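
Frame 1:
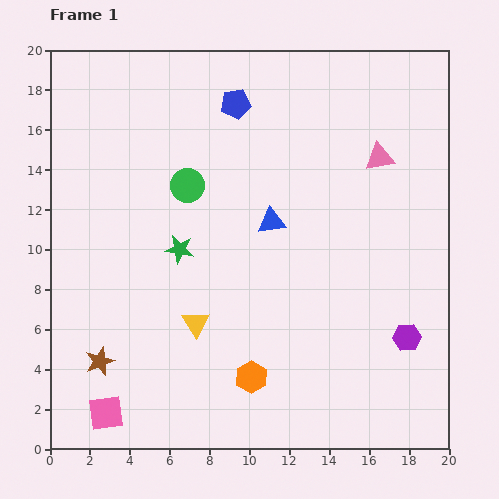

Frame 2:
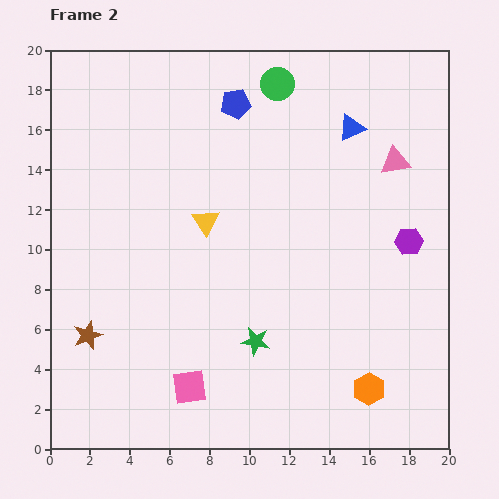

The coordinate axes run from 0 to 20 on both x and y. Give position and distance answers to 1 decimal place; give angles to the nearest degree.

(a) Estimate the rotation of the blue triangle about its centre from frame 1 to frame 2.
18° counter-clockwise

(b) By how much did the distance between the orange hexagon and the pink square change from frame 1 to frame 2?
+1.5

Distance in frame 1: 7.5. Distance in frame 2: 9.0.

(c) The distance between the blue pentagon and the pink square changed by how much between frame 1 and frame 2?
-2.4

Distance in frame 1: 16.8. Distance in frame 2: 14.4.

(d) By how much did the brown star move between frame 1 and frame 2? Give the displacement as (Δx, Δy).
(-0.6, 1.3)

The brown star was at (2.5, 4.4) in frame 1 and (1.9, 5.7) in frame 2.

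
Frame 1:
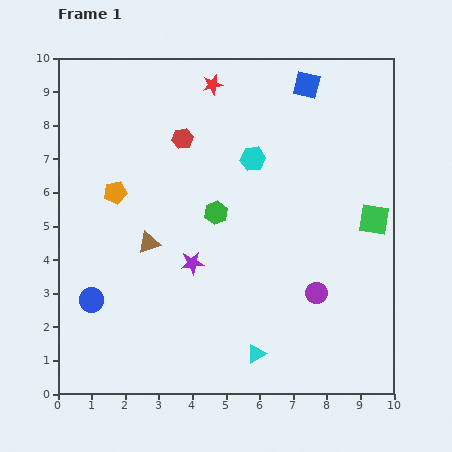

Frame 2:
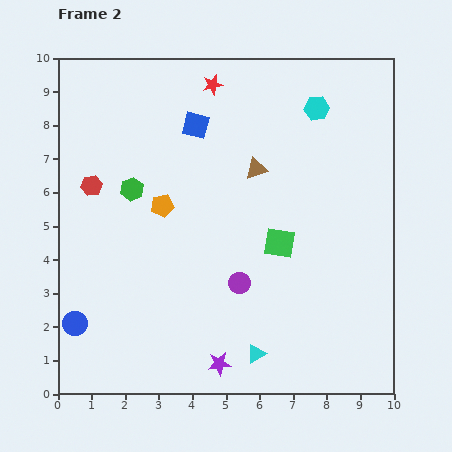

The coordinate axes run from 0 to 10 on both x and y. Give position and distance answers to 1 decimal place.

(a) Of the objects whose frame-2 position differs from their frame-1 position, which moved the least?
the blue circle

(moved 0.9)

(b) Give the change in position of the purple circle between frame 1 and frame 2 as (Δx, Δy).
(-2.3, 0.3)

The purple circle was at (7.7, 3.0) in frame 1 and (5.4, 3.3) in frame 2.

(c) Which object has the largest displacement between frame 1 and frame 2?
the brown triangle

(moved 3.9; next 3.5)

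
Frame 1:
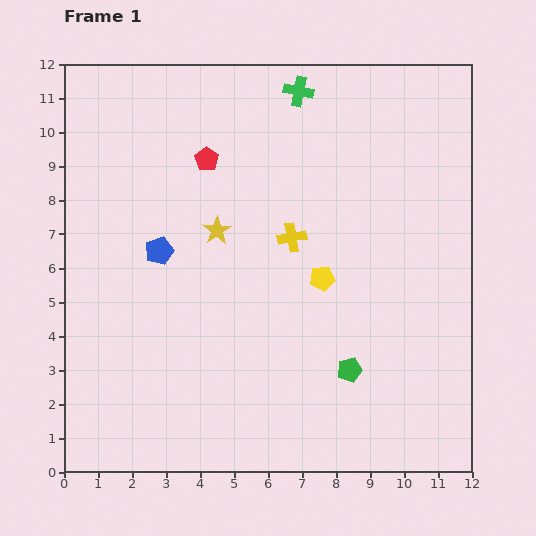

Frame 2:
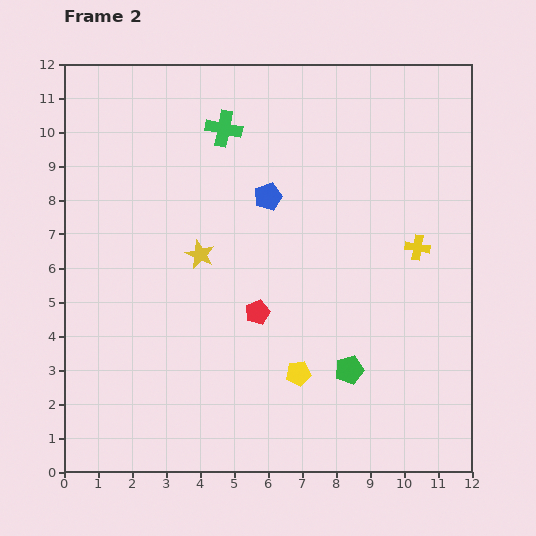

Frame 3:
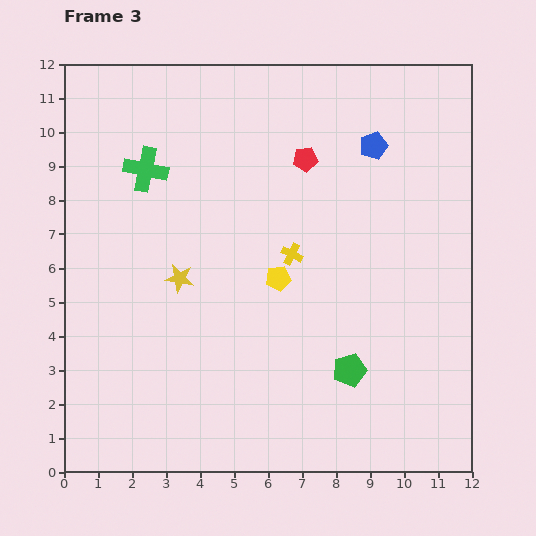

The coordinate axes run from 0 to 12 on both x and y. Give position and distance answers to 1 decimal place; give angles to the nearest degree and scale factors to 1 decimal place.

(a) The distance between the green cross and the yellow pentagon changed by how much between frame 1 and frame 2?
+2.0

Distance in frame 1: 5.5. Distance in frame 2: 7.5.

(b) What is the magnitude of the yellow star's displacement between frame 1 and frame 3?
1.8

The yellow star moved from (4.5, 7.1) to (3.4, 5.7), a distance of √(1.1² + 1.4²) ≈ 1.8.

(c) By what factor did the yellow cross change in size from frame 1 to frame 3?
0.8×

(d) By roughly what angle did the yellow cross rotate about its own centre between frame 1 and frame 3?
38° clockwise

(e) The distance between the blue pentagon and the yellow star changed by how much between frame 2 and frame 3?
+4.3

Distance in frame 2: 2.6. Distance in frame 3: 6.9.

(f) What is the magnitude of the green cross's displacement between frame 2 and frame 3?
2.6

The green cross moved from (4.7, 10.1) to (2.4, 8.9), a distance of √(2.3² + 1.2²) ≈ 2.6.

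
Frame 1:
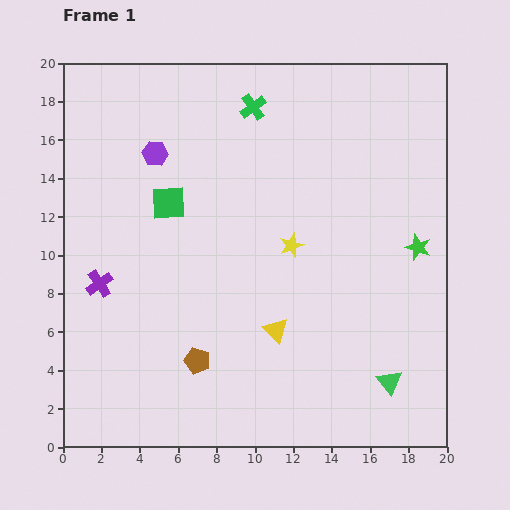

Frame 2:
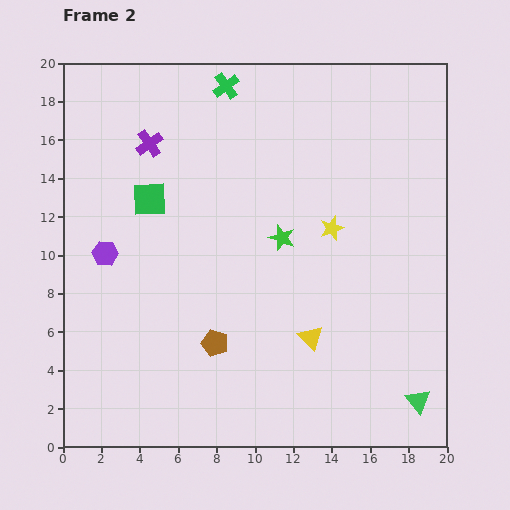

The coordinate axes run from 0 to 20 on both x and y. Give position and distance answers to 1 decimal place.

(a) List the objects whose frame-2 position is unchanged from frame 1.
none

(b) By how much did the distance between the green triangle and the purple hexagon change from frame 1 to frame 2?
+1.0

Distance in frame 1: 17.0. Distance in frame 2: 18.0.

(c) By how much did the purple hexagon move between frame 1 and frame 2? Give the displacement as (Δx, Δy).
(-2.6, -5.2)

The purple hexagon was at (4.8, 15.3) in frame 1 and (2.2, 10.1) in frame 2.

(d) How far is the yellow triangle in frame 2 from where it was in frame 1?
1.8

The yellow triangle moved from (11.1, 6.1) to (12.9, 5.7), a distance of √(1.8² + 0.4²) ≈ 1.8.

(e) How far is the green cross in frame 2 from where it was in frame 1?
1.8

The green cross moved from (9.9, 17.7) to (8.5, 18.8), a distance of √(1.4² + 1.1²) ≈ 1.8.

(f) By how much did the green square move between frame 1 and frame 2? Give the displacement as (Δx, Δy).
(-1.0, 0.2)

The green square was at (5.5, 12.7) in frame 1 and (4.5, 12.9) in frame 2.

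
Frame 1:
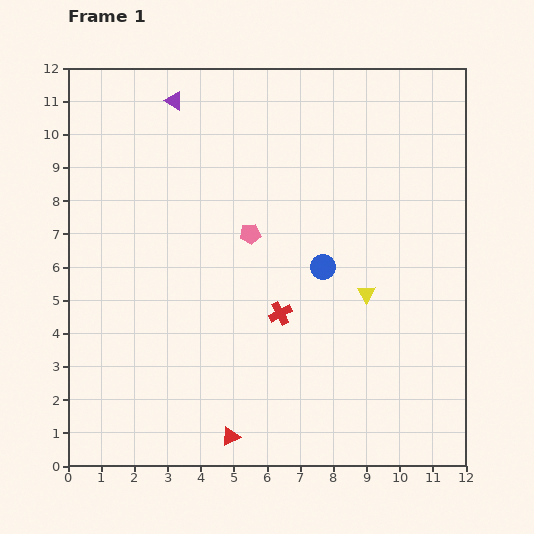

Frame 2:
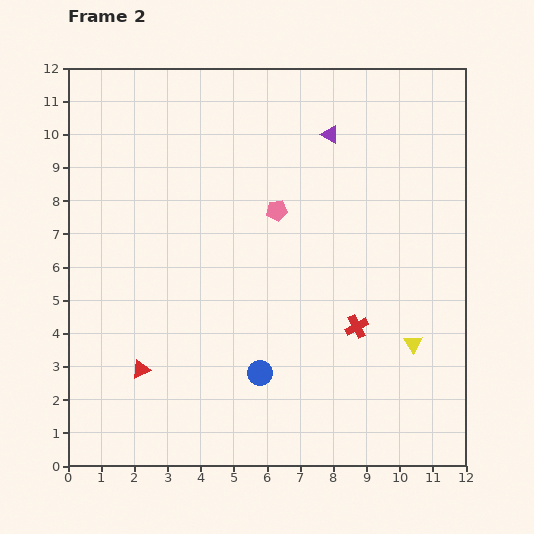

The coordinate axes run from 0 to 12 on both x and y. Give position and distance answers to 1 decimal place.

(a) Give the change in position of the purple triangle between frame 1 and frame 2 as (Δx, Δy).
(4.7, -1.0)

The purple triangle was at (3.2, 11.0) in frame 1 and (7.9, 10.0) in frame 2.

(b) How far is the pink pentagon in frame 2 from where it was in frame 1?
1.1

The pink pentagon moved from (5.5, 7.0) to (6.3, 7.7), a distance of √(0.8² + 0.7²) ≈ 1.1.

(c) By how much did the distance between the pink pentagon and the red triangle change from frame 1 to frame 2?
+0.2

Distance in frame 1: 6.1. Distance in frame 2: 6.3.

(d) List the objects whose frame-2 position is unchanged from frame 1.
none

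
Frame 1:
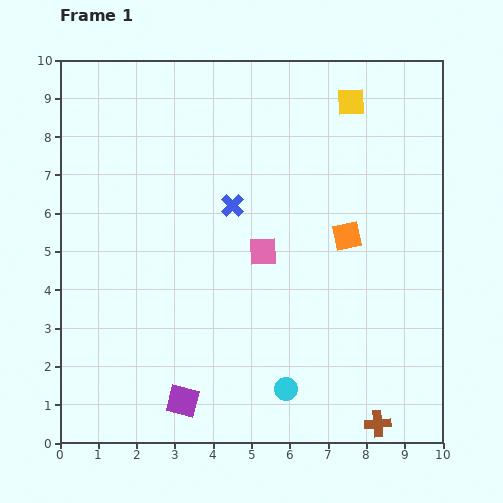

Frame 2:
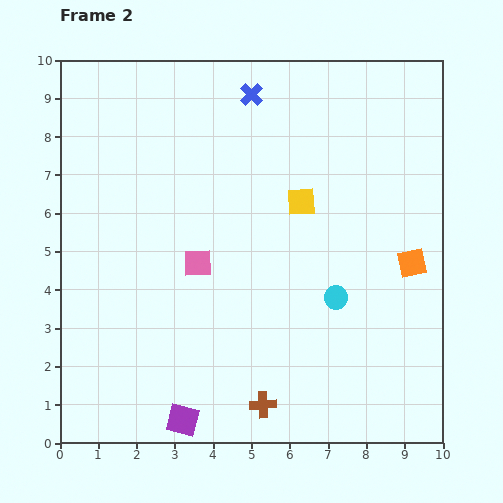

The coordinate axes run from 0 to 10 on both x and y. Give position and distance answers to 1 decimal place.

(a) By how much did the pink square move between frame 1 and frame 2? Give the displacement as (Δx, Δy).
(-1.7, -0.3)

The pink square was at (5.3, 5.0) in frame 1 and (3.6, 4.7) in frame 2.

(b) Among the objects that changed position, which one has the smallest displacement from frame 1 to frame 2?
the purple square

(moved 0.5)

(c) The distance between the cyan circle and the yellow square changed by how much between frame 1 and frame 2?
-5.0

Distance in frame 1: 7.7. Distance in frame 2: 2.7.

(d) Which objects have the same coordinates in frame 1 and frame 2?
none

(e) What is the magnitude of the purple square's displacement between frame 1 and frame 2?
0.5

The purple square moved from (3.2, 1.1) to (3.2, 0.6), a distance of √(0.0² + 0.5²) ≈ 0.5.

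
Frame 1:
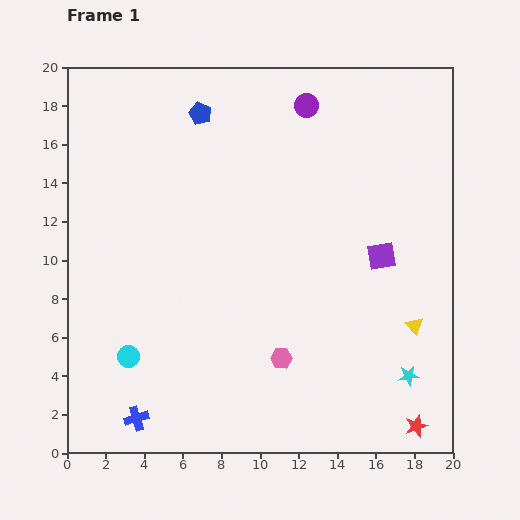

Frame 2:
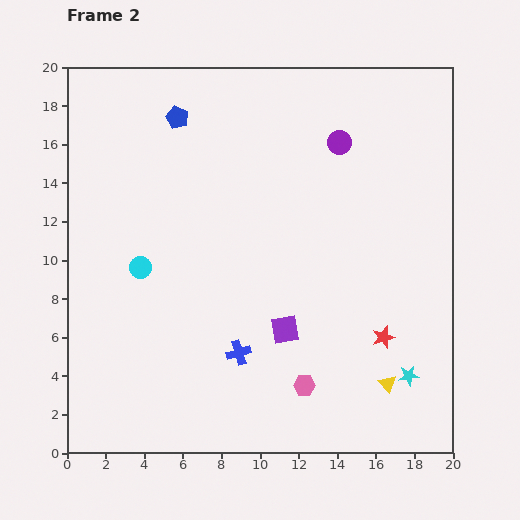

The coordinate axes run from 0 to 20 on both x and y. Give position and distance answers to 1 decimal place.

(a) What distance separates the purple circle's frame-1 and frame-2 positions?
2.5

The purple circle moved from (12.4, 18.0) to (14.1, 16.1), a distance of √(1.7² + 1.9²) ≈ 2.5.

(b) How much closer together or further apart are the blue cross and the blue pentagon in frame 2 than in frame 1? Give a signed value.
-3.5

Distance in frame 1: 16.1. Distance in frame 2: 12.6.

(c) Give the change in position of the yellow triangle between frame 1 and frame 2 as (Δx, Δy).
(-1.4, -3.0)

The yellow triangle was at (18.0, 6.6) in frame 1 and (16.6, 3.6) in frame 2.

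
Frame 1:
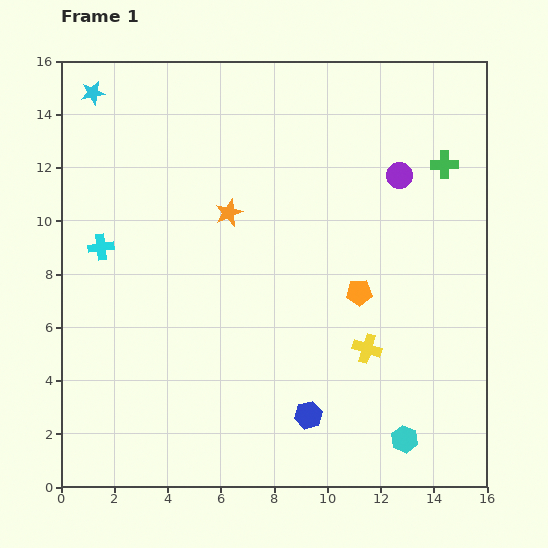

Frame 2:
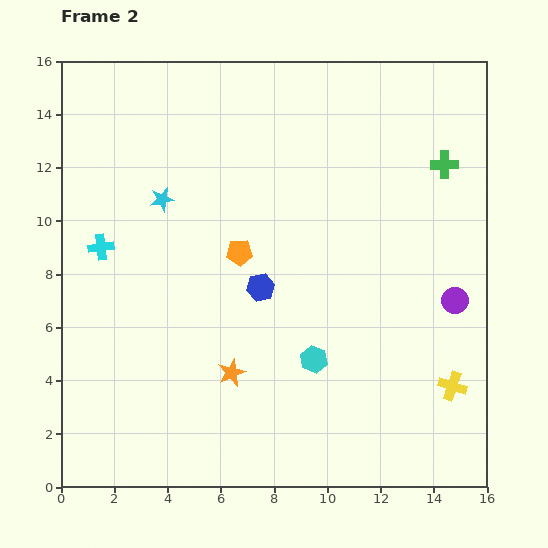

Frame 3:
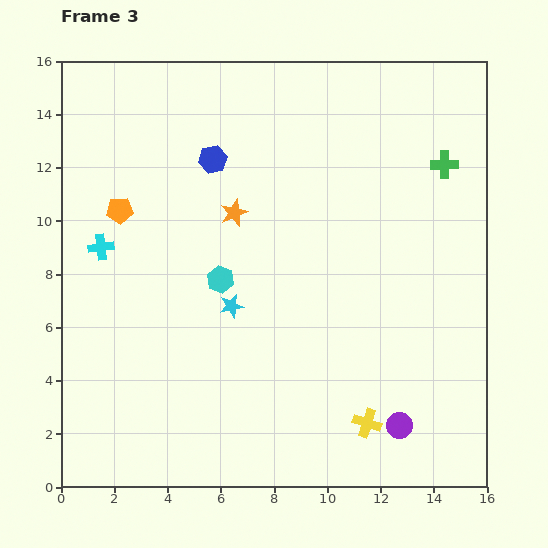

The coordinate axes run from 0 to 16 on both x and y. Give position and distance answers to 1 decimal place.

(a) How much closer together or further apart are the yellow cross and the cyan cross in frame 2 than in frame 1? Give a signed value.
+3.5

Distance in frame 1: 10.7. Distance in frame 2: 14.2.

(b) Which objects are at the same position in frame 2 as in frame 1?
the green cross, the cyan cross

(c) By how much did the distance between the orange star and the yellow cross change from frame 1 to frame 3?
+2.0

Distance in frame 1: 7.3. Distance in frame 3: 9.3.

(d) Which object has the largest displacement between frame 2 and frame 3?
the orange star

(moved 6.0; next 5.1)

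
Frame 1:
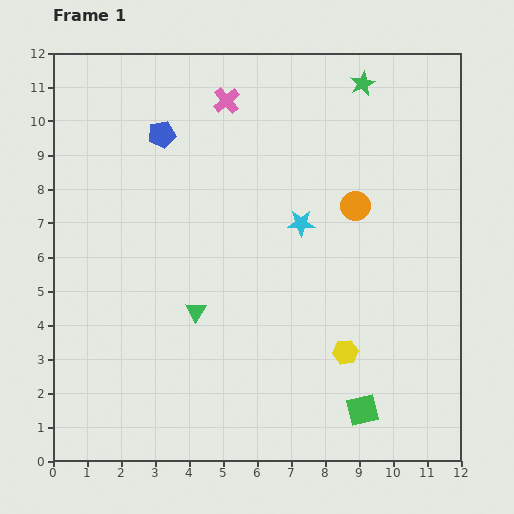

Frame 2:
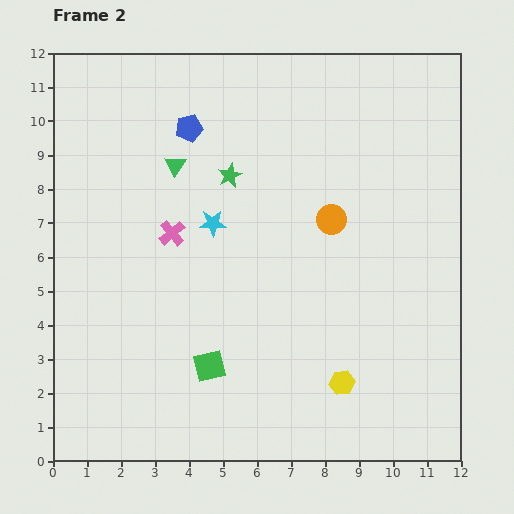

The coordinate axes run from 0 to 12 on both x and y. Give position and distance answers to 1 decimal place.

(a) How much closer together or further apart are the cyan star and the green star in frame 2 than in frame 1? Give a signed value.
-3.0

Distance in frame 1: 4.5. Distance in frame 2: 1.5.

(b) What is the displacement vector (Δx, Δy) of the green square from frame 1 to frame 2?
(-4.5, 1.3)

The green square was at (9.1, 1.5) in frame 1 and (4.6, 2.8) in frame 2.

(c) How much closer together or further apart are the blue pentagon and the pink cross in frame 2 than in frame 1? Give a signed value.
+1.0

Distance in frame 1: 2.1. Distance in frame 2: 3.1.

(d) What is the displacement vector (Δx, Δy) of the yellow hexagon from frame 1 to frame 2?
(-0.1, -0.9)

The yellow hexagon was at (8.6, 3.2) in frame 1 and (8.5, 2.3) in frame 2.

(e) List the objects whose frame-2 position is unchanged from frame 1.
none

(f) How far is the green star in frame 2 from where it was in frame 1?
4.7

The green star moved from (9.1, 11.1) to (5.2, 8.4), a distance of √(3.9² + 2.7²) ≈ 4.7.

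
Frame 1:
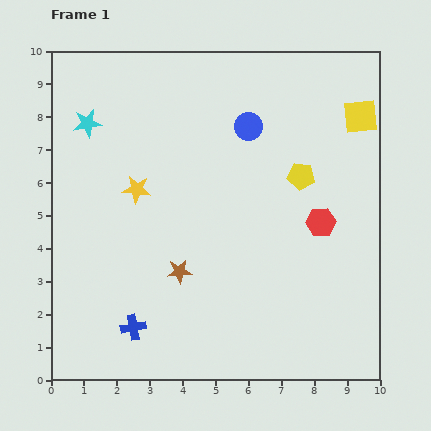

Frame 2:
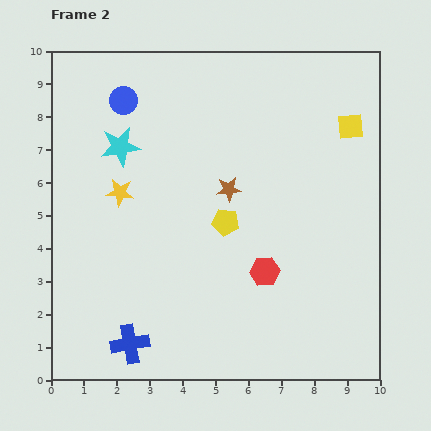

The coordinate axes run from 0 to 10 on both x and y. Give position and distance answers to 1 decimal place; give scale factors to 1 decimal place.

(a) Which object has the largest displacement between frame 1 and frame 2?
the blue circle

(moved 3.9; next 2.9)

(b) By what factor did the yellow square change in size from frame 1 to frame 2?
0.8×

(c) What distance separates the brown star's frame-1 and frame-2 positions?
2.9

The brown star moved from (3.9, 3.3) to (5.4, 5.8), a distance of √(1.5² + 2.5²) ≈ 2.9.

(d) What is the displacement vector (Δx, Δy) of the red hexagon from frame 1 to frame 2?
(-1.7, -1.5)

The red hexagon was at (8.2, 4.8) in frame 1 and (6.5, 3.3) in frame 2.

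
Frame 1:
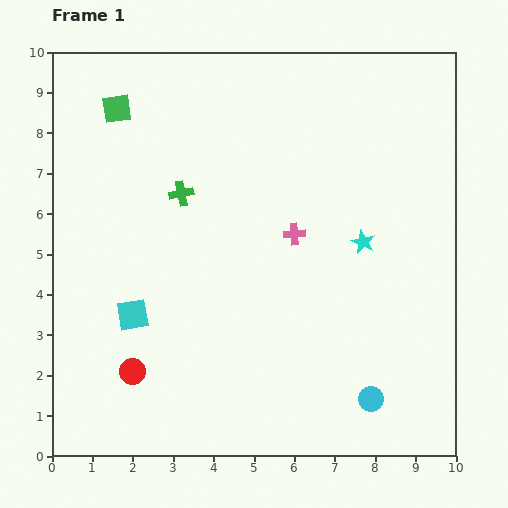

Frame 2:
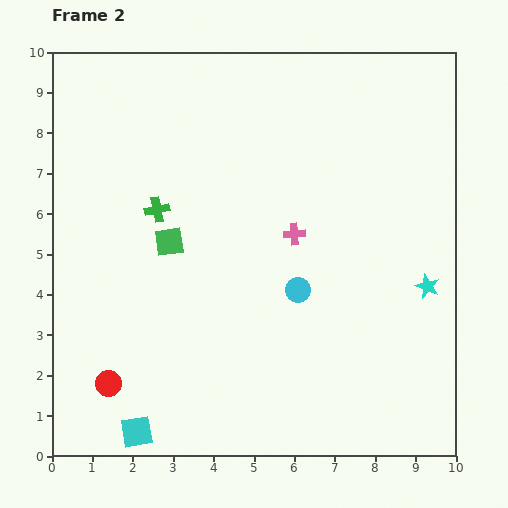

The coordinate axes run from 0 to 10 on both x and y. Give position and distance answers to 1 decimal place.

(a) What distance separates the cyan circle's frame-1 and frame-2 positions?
3.2

The cyan circle moved from (7.9, 1.4) to (6.1, 4.1), a distance of √(1.8² + 2.7²) ≈ 3.2.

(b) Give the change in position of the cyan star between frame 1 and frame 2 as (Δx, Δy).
(1.6, -1.1)

The cyan star was at (7.7, 5.3) in frame 1 and (9.3, 4.2) in frame 2.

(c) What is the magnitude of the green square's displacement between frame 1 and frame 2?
3.5

The green square moved from (1.6, 8.6) to (2.9, 5.3), a distance of √(1.3² + 3.3²) ≈ 3.5.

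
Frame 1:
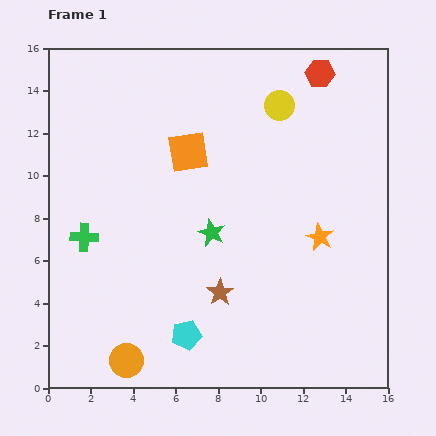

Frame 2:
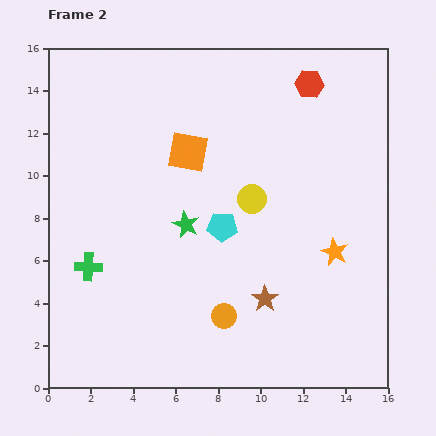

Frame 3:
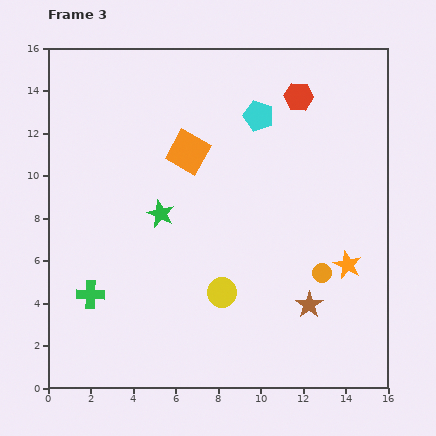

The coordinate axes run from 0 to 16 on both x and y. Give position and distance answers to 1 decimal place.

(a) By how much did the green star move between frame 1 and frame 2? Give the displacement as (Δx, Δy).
(-1.2, 0.4)

The green star was at (7.7, 7.3) in frame 1 and (6.5, 7.7) in frame 2.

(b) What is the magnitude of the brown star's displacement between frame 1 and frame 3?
4.2

The brown star moved from (8.1, 4.5) to (12.3, 3.9), a distance of √(4.2² + 0.6²) ≈ 4.2.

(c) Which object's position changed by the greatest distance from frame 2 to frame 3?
the cyan pentagon

(moved 5.5; next 5.0)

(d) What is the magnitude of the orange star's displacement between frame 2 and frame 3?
0.8

The orange star moved from (13.5, 6.4) to (14.1, 5.8), a distance of √(0.6² + 0.6²) ≈ 0.8.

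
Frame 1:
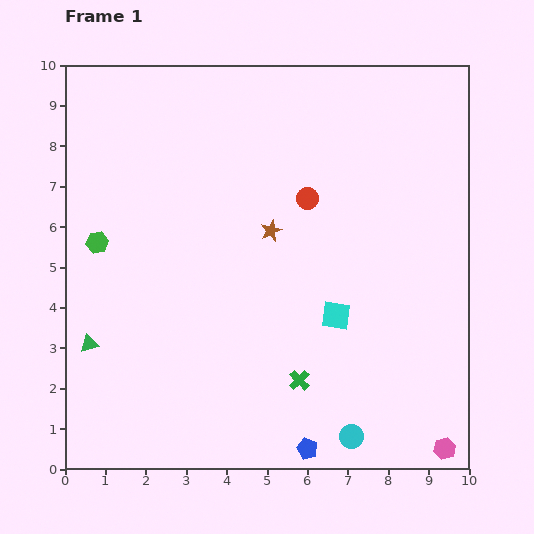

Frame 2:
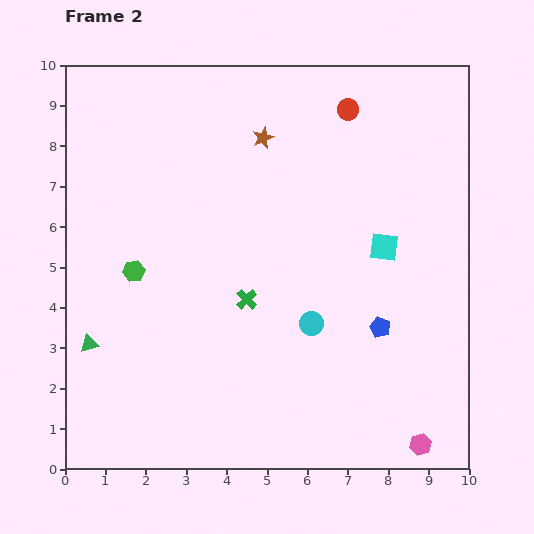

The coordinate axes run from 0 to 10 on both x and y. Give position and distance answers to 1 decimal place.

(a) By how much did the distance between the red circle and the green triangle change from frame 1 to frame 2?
+2.1

Distance in frame 1: 6.5. Distance in frame 2: 8.6.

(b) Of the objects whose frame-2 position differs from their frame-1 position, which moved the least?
the pink hexagon

(moved 0.6)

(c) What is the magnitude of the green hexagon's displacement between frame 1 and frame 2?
1.1

The green hexagon moved from (0.8, 5.6) to (1.7, 4.9), a distance of √(0.9² + 0.7²) ≈ 1.1.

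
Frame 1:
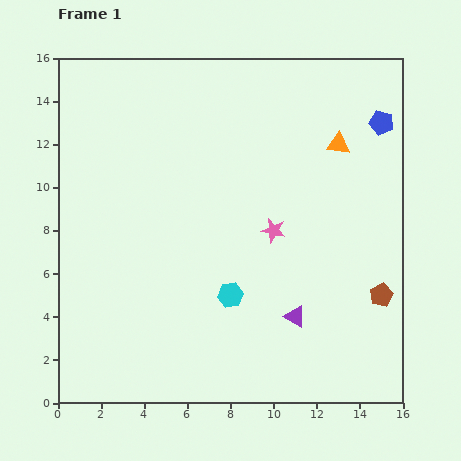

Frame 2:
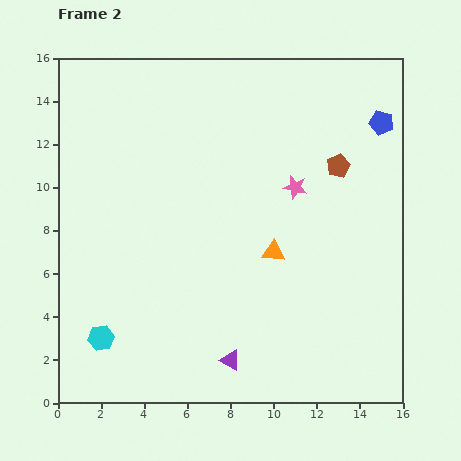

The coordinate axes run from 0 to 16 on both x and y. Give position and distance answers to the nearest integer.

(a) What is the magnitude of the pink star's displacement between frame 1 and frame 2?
2

The pink star moved from (10, 8) to (11, 10), a distance of √(1² + 2²) ≈ 2.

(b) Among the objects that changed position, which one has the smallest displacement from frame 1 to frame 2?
the pink star

(moved 2)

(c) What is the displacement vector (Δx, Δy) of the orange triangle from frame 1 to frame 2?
(-3, -5)

The orange triangle was at (13, 12) in frame 1 and (10, 7) in frame 2.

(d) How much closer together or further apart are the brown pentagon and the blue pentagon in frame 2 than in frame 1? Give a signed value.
-5

Distance in frame 1: 8. Distance in frame 2: 3.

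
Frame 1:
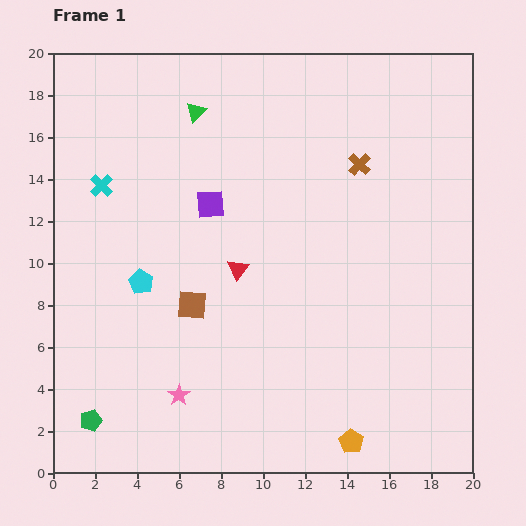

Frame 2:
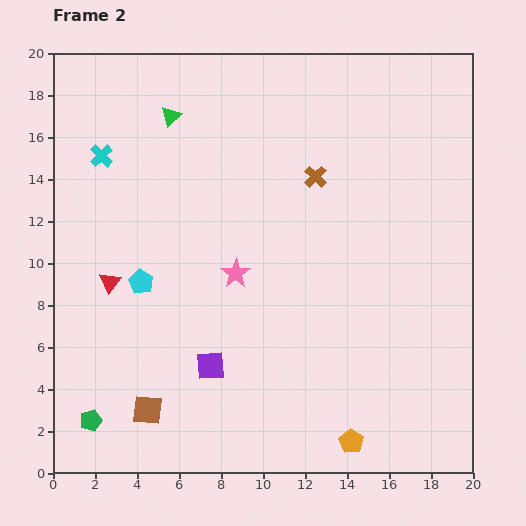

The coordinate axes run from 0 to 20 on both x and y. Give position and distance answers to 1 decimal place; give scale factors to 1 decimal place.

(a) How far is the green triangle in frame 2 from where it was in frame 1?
1.2

The green triangle moved from (6.8, 17.2) to (5.6, 17.0), a distance of √(1.2² + 0.2²) ≈ 1.2.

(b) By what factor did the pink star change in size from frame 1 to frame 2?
1.4×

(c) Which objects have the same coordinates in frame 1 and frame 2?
the cyan pentagon, the orange pentagon, the green pentagon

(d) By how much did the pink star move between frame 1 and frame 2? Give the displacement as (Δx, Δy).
(2.7, 5.8)

The pink star was at (6.0, 3.7) in frame 1 and (8.7, 9.5) in frame 2.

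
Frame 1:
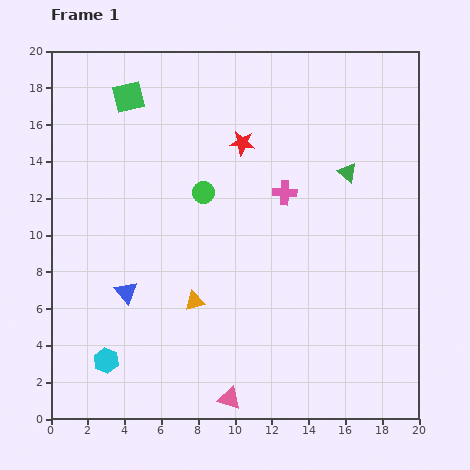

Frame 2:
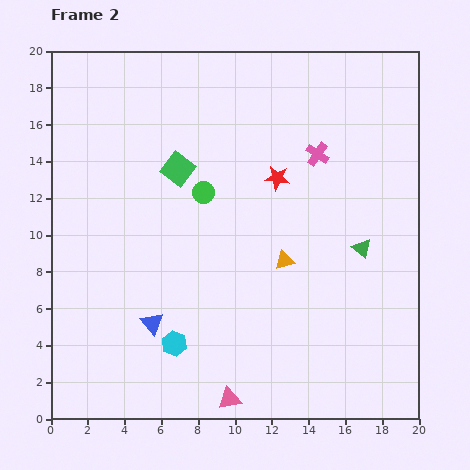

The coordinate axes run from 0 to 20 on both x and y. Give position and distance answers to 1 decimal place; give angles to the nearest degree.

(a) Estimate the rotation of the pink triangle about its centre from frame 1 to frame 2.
29° counter-clockwise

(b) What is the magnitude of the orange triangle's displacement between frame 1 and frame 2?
5.4

The orange triangle moved from (7.8, 6.4) to (12.7, 8.6), a distance of √(4.9² + 2.2²) ≈ 5.4.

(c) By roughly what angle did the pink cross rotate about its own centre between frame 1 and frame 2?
32° clockwise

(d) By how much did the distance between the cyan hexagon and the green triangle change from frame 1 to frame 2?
-5.2

Distance in frame 1: 16.6. Distance in frame 2: 11.4.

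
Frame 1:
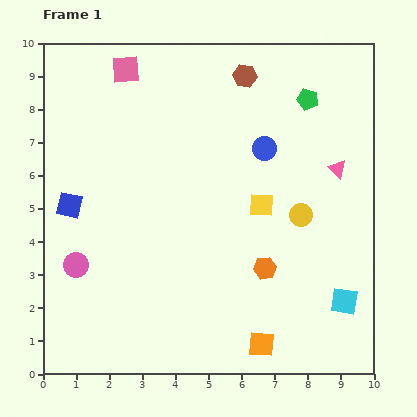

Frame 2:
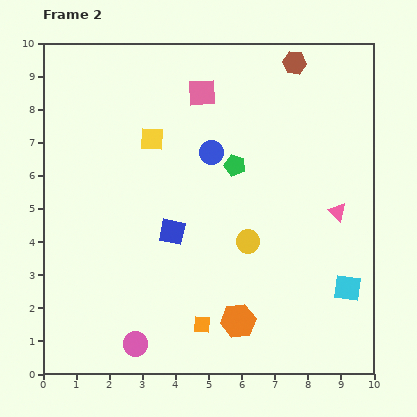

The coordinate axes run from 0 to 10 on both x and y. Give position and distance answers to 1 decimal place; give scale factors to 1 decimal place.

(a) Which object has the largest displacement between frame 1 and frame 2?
the yellow square

(moved 3.9; next 3.2)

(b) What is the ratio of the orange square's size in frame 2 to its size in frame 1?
0.7×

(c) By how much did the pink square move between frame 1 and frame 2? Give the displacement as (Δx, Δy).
(2.3, -0.7)

The pink square was at (2.5, 9.2) in frame 1 and (4.8, 8.5) in frame 2.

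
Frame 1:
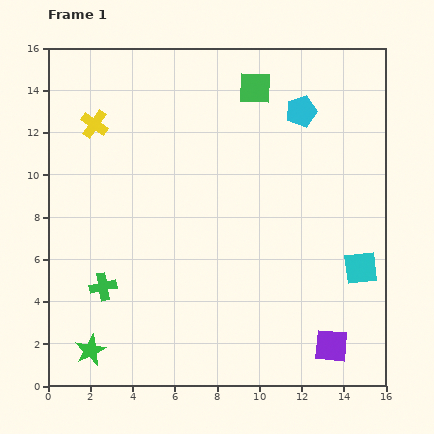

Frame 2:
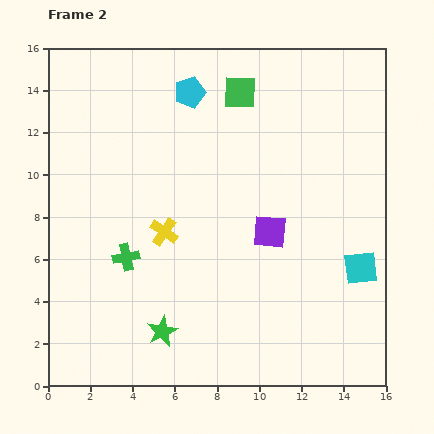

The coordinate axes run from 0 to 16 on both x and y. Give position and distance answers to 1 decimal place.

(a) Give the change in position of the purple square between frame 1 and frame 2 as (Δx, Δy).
(-2.9, 5.4)

The purple square was at (13.4, 1.9) in frame 1 and (10.5, 7.3) in frame 2.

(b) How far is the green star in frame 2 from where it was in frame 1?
3.5

The green star moved from (2.0, 1.7) to (5.4, 2.6), a distance of √(3.4² + 0.9²) ≈ 3.5.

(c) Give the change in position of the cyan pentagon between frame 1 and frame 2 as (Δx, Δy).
(-5.3, 0.9)

The cyan pentagon was at (12.0, 13.0) in frame 1 and (6.7, 13.9) in frame 2.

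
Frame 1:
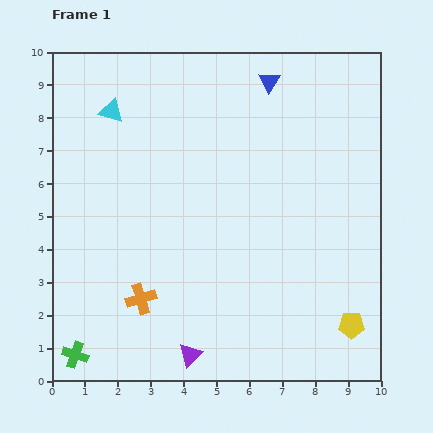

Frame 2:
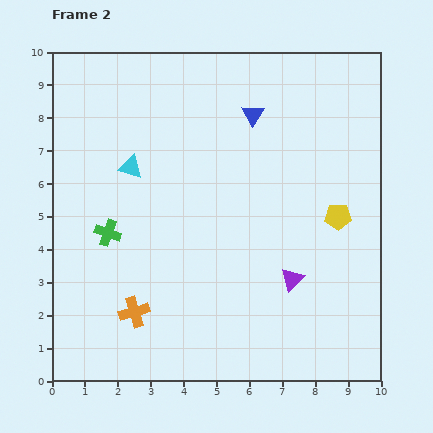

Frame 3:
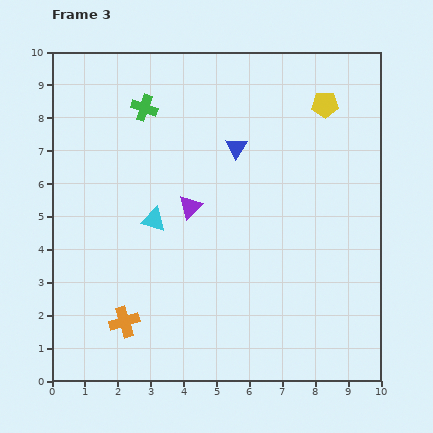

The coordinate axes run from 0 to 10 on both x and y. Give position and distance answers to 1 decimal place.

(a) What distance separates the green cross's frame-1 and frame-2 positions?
3.8

The green cross moved from (0.7, 0.8) to (1.7, 4.5), a distance of √(1.0² + 3.7²) ≈ 3.8.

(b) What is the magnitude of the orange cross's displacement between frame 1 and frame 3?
0.9

The orange cross moved from (2.7, 2.5) to (2.2, 1.8), a distance of √(0.5² + 0.7²) ≈ 0.9.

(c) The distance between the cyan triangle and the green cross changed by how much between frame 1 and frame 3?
-4.1

Distance in frame 1: 7.5. Distance in frame 3: 3.4.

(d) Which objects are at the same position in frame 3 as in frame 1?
none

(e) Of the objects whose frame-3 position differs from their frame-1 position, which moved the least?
the orange cross

(moved 0.9)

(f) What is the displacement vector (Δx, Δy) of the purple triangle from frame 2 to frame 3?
(-3.1, 2.2)

The purple triangle was at (7.3, 3.1) in frame 2 and (4.2, 5.3) in frame 3.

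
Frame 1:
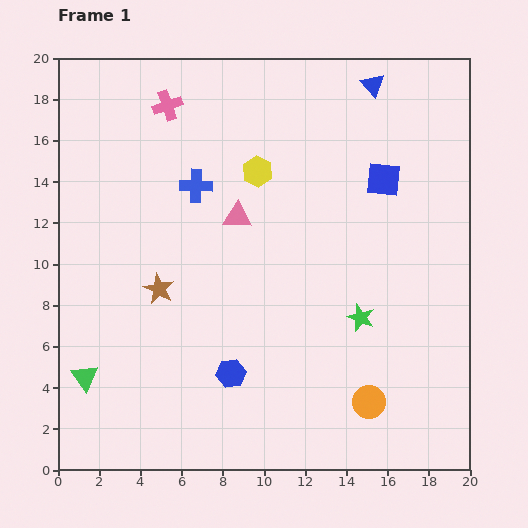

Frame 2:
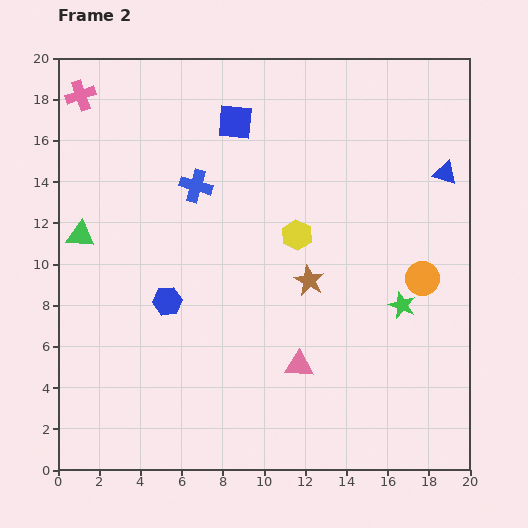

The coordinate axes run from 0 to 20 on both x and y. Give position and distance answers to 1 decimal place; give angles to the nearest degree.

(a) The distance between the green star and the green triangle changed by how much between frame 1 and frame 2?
+2.3

Distance in frame 1: 13.7. Distance in frame 2: 16.0.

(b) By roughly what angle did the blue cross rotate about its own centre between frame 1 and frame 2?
15° clockwise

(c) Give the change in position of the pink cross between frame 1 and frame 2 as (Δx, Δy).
(-4.2, 0.5)

The pink cross was at (5.3, 17.7) in frame 1 and (1.1, 18.2) in frame 2.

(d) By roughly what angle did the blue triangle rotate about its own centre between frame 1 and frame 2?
31° counter-clockwise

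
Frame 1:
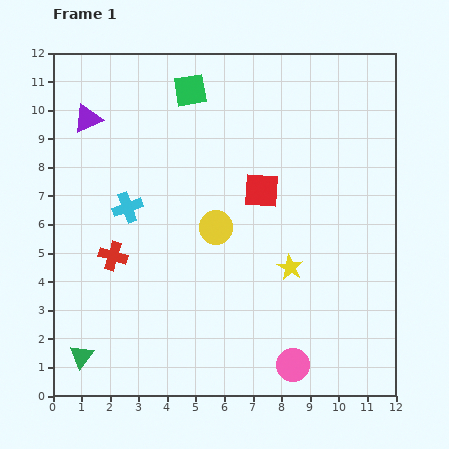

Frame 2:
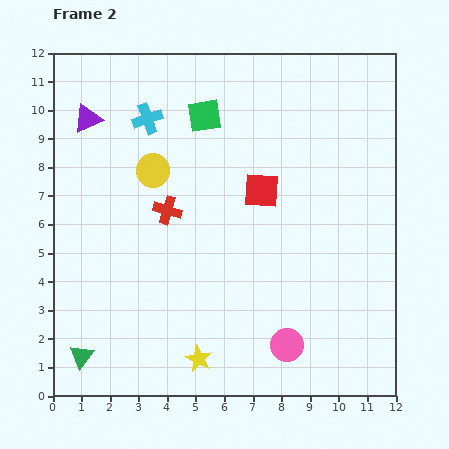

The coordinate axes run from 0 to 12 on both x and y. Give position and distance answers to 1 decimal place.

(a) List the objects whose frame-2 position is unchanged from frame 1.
the purple triangle, the red square, the green triangle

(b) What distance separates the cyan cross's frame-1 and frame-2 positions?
3.2

The cyan cross moved from (2.6, 6.6) to (3.3, 9.7), a distance of √(0.7² + 3.1²) ≈ 3.2.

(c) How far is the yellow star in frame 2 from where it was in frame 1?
4.5

The yellow star moved from (8.3, 4.5) to (5.1, 1.3), a distance of √(3.2² + 3.2²) ≈ 4.5.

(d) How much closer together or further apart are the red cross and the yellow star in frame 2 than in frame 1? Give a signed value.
-0.9

Distance in frame 1: 6.2. Distance in frame 2: 5.3.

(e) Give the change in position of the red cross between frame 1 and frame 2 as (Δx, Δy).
(1.9, 1.6)

The red cross was at (2.1, 4.9) in frame 1 and (4.0, 6.5) in frame 2.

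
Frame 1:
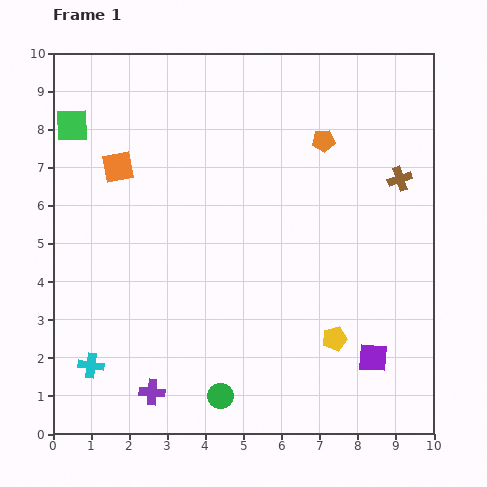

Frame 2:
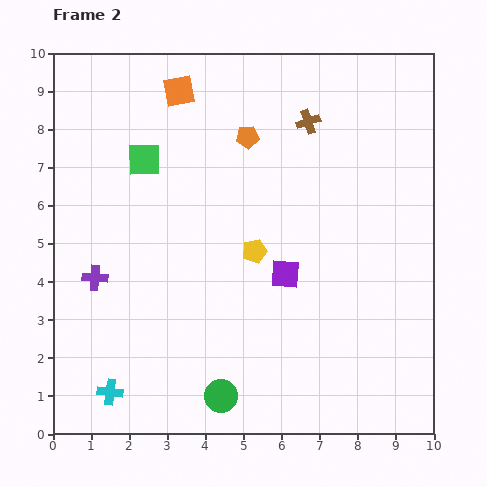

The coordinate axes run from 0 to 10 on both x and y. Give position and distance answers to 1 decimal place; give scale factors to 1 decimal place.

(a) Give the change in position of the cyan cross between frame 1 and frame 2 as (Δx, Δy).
(0.5, -0.7)

The cyan cross was at (1.0, 1.8) in frame 1 and (1.5, 1.1) in frame 2.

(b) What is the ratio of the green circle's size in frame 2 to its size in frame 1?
1.3×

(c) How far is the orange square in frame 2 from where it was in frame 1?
2.6

The orange square moved from (1.7, 7.0) to (3.3, 9.0), a distance of √(1.6² + 2.0²) ≈ 2.6.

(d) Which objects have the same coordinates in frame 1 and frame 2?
the green circle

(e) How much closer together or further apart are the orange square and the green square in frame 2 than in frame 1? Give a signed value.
+0.4

Distance in frame 1: 1.6. Distance in frame 2: 2.0.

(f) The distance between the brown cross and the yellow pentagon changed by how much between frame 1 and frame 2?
-0.8

Distance in frame 1: 4.5. Distance in frame 2: 3.7.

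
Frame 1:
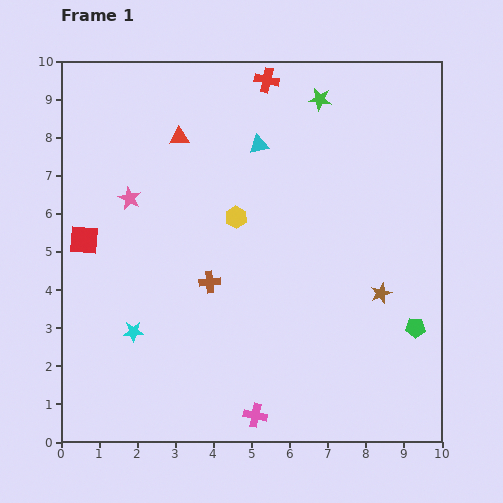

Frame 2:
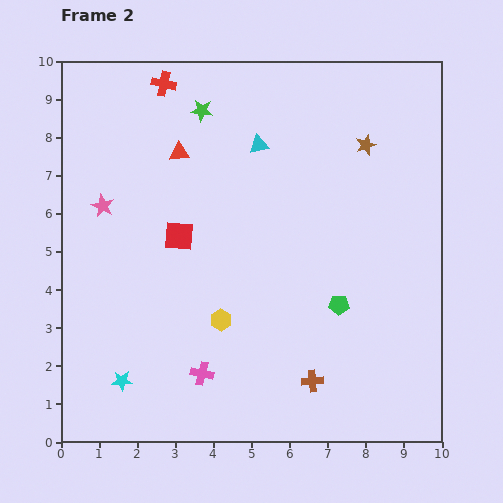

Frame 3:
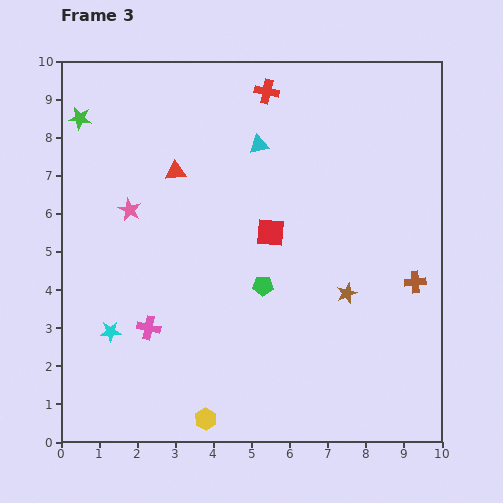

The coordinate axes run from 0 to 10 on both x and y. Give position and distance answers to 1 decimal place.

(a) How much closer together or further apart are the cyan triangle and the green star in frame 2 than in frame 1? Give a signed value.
-0.3

Distance in frame 1: 2.0. Distance in frame 2: 1.7.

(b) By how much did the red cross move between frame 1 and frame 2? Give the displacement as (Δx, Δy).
(-2.7, -0.1)

The red cross was at (5.4, 9.5) in frame 1 and (2.7, 9.4) in frame 2.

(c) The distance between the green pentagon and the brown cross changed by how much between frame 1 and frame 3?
-1.5

Distance in frame 1: 5.5. Distance in frame 3: 4.0.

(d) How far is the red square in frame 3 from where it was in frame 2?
2.4

The red square moved from (3.1, 5.4) to (5.5, 5.5), a distance of √(2.4² + 0.1²) ≈ 2.4.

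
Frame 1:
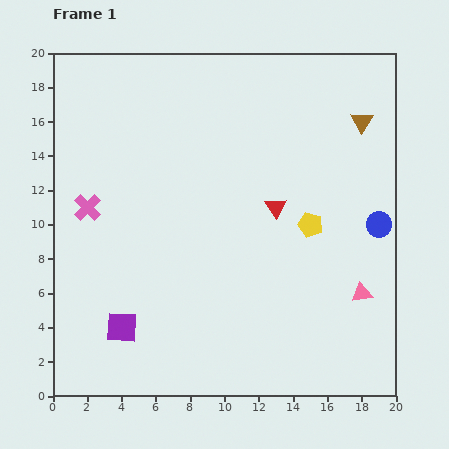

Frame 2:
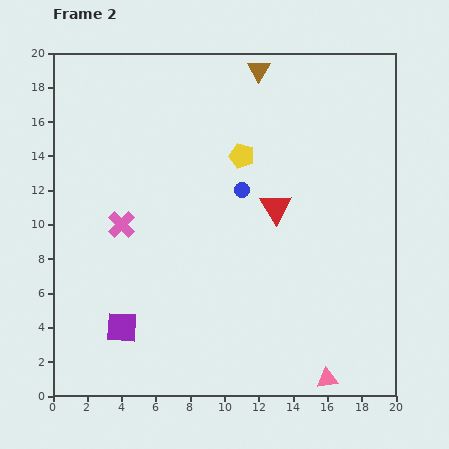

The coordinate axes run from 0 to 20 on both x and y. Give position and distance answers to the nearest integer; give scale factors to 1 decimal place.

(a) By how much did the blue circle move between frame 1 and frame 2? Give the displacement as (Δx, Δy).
(-8, 2)

The blue circle was at (19, 10) in frame 1 and (11, 12) in frame 2.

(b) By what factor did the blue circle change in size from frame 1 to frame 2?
0.6×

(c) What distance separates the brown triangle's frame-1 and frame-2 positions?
7

The brown triangle moved from (18, 16) to (12, 19), a distance of √(6² + 3²) ≈ 7.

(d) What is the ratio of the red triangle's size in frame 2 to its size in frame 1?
1.5×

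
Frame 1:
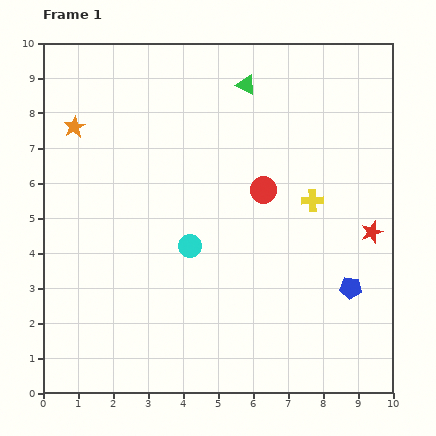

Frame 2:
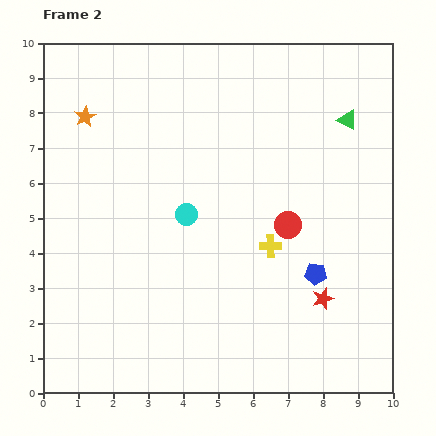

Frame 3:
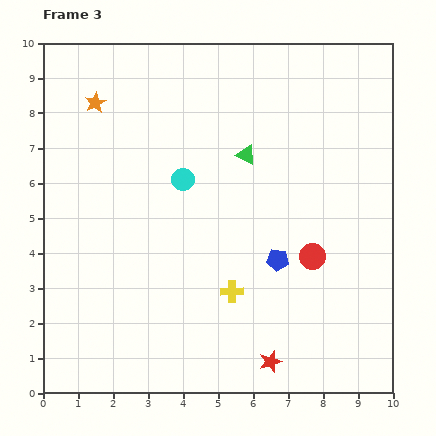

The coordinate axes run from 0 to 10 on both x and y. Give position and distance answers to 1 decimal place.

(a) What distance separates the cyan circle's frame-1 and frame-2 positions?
0.9

The cyan circle moved from (4.2, 4.2) to (4.1, 5.1), a distance of √(0.1² + 0.9²) ≈ 0.9.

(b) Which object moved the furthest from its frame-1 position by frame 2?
the green triangle

(moved 3.1; next 2.4)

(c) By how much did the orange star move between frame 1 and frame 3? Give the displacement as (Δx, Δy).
(0.6, 0.7)

The orange star was at (0.9, 7.6) in frame 1 and (1.5, 8.3) in frame 3.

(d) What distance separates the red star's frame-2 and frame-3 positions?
2.3

The red star moved from (8.0, 2.7) to (6.5, 0.9), a distance of √(1.5² + 1.8²) ≈ 2.3.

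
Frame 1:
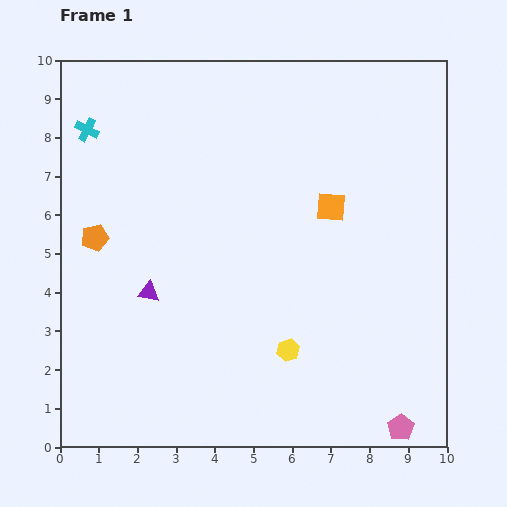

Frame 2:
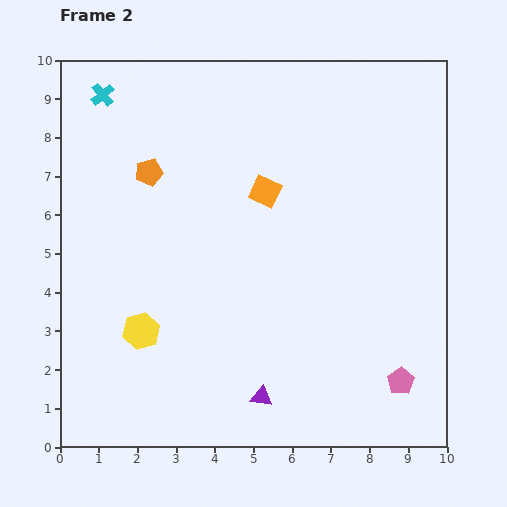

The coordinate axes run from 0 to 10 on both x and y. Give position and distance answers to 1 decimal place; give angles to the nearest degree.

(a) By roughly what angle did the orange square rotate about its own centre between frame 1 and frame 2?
20° clockwise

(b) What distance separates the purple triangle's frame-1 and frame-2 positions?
4.0

The purple triangle moved from (2.3, 4.0) to (5.2, 1.3), a distance of √(2.9² + 2.7²) ≈ 4.0.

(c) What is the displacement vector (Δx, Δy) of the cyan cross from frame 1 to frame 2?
(0.4, 0.9)

The cyan cross was at (0.7, 8.2) in frame 1 and (1.1, 9.1) in frame 2.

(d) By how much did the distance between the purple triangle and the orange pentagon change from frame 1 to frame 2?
+4.5

Distance in frame 1: 2.0. Distance in frame 2: 6.5.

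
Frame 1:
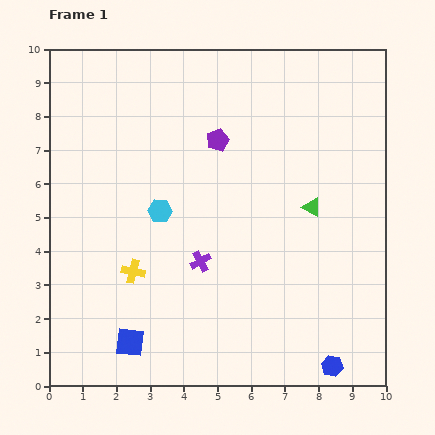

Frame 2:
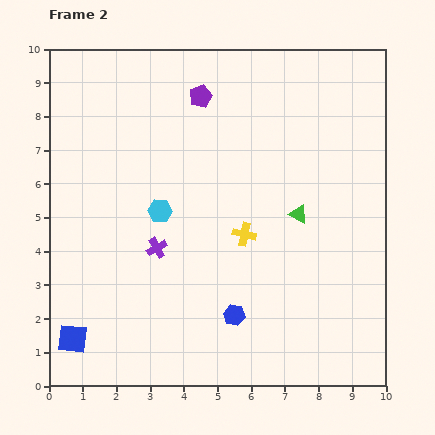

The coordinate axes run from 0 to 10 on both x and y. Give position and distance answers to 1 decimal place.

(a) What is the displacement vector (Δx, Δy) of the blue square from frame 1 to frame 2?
(-1.7, 0.1)

The blue square was at (2.4, 1.3) in frame 1 and (0.7, 1.4) in frame 2.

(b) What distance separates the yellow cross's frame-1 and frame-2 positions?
3.5

The yellow cross moved from (2.5, 3.4) to (5.8, 4.5), a distance of √(3.3² + 1.1²) ≈ 3.5.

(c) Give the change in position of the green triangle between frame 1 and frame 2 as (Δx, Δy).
(-0.4, -0.2)

The green triangle was at (7.8, 5.3) in frame 1 and (7.4, 5.1) in frame 2.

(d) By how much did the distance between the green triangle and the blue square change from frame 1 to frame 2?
+1.0

Distance in frame 1: 6.7. Distance in frame 2: 7.7.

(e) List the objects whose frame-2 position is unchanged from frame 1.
the cyan hexagon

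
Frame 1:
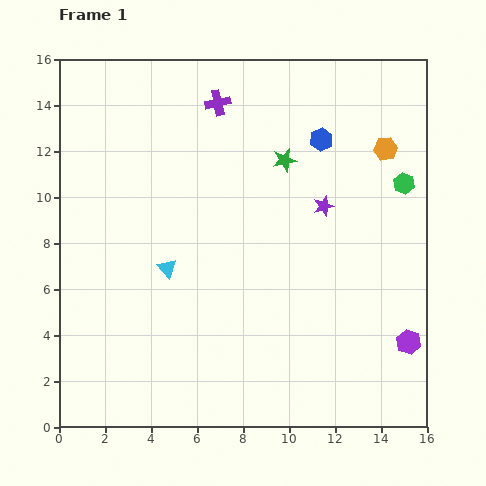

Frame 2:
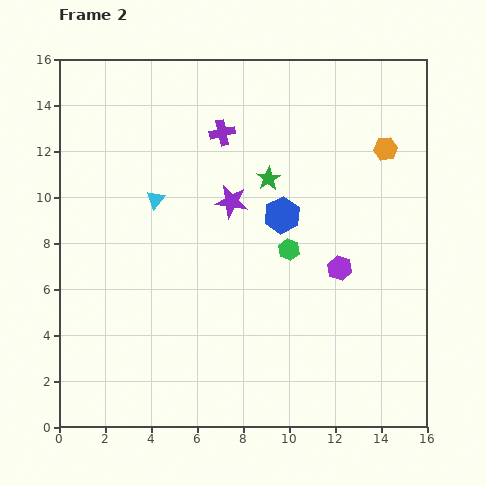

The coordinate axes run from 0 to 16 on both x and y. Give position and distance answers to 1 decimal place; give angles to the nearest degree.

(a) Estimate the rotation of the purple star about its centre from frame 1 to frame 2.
27° clockwise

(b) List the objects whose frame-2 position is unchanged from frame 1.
the orange hexagon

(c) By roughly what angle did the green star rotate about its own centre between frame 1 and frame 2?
19° counter-clockwise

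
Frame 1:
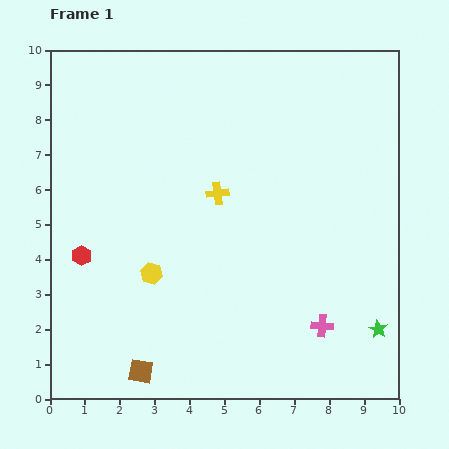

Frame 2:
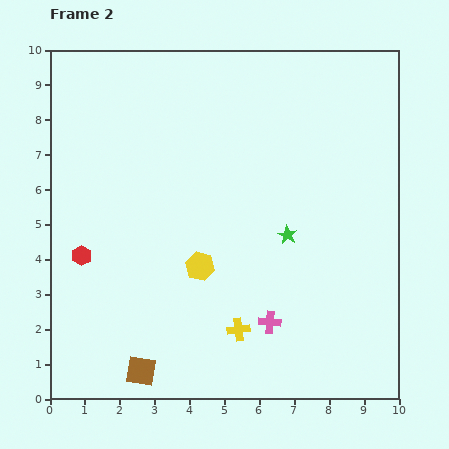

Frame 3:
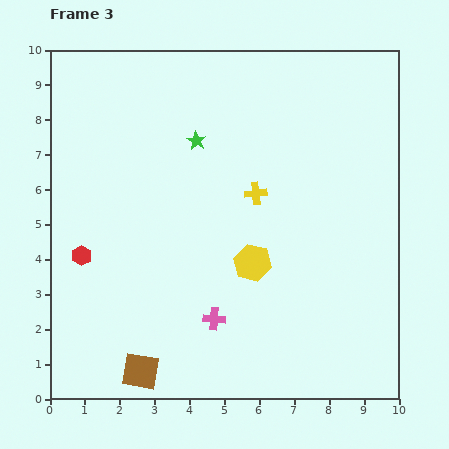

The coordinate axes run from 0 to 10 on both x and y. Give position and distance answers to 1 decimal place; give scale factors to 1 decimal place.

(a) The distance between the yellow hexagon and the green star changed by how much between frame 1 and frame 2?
-4.0

Distance in frame 1: 6.7. Distance in frame 2: 2.7.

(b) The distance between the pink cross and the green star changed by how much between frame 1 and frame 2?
+0.9

Distance in frame 1: 1.6. Distance in frame 2: 2.5.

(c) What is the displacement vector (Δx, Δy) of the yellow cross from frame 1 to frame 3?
(1.1, 0.0)

The yellow cross was at (4.8, 5.9) in frame 1 and (5.9, 5.9) in frame 3.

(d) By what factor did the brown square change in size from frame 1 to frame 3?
1.5×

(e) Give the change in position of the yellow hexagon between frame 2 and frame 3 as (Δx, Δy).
(1.5, 0.1)

The yellow hexagon was at (4.3, 3.8) in frame 2 and (5.8, 3.9) in frame 3.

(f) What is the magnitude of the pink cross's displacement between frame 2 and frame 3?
1.6

The pink cross moved from (6.3, 2.2) to (4.7, 2.3), a distance of √(1.6² + 0.1²) ≈ 1.6.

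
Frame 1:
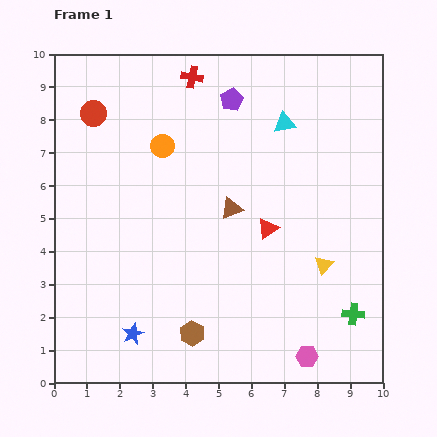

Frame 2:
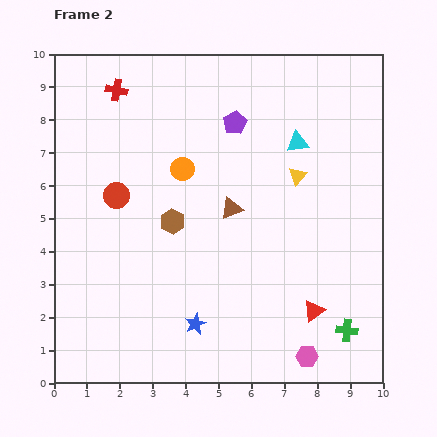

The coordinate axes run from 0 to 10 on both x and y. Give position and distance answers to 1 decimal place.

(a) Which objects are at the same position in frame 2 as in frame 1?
the pink hexagon, the brown triangle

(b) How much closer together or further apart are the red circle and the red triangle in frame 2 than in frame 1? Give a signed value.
+0.5

Distance in frame 1: 6.4. Distance in frame 2: 6.9.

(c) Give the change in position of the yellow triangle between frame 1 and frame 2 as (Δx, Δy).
(-0.8, 2.7)

The yellow triangle was at (8.2, 3.6) in frame 1 and (7.4, 6.3) in frame 2.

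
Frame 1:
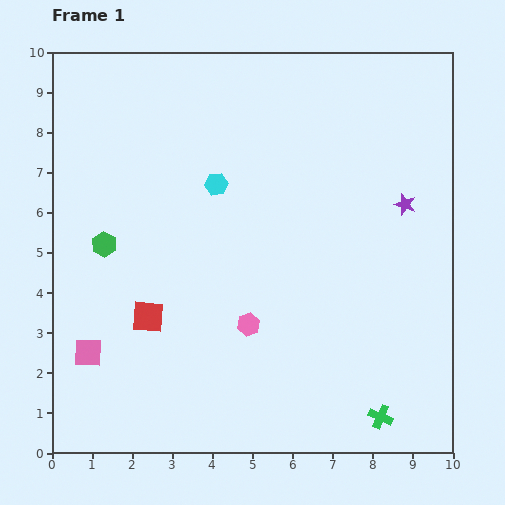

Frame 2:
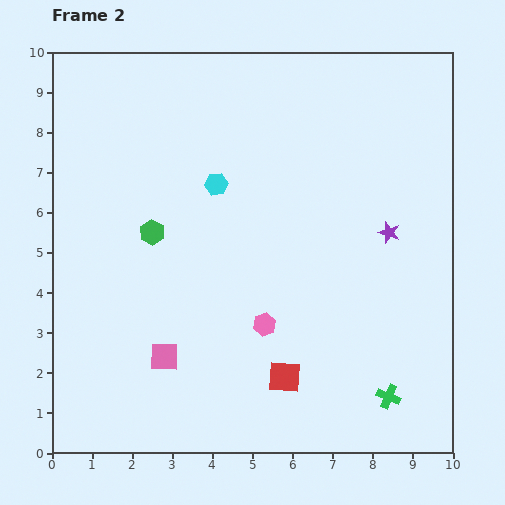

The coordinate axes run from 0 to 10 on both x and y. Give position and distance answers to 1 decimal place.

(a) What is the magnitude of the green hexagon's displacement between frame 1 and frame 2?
1.2

The green hexagon moved from (1.3, 5.2) to (2.5, 5.5), a distance of √(1.2² + 0.3²) ≈ 1.2.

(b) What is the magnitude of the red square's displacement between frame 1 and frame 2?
3.7

The red square moved from (2.4, 3.4) to (5.8, 1.9), a distance of √(3.4² + 1.5²) ≈ 3.7.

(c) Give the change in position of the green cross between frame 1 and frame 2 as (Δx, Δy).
(0.2, 0.5)

The green cross was at (8.2, 0.9) in frame 1 and (8.4, 1.4) in frame 2.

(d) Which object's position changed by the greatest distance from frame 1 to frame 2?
the red square

(moved 3.7; next 1.9)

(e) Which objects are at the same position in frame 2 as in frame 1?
the cyan hexagon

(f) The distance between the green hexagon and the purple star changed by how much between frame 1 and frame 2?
-1.7

Distance in frame 1: 7.6. Distance in frame 2: 5.9.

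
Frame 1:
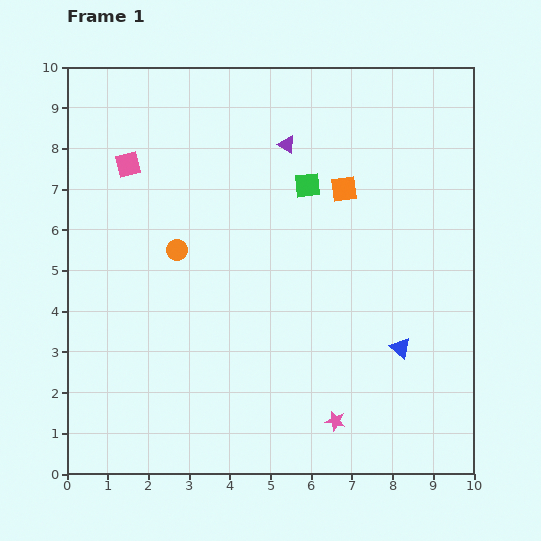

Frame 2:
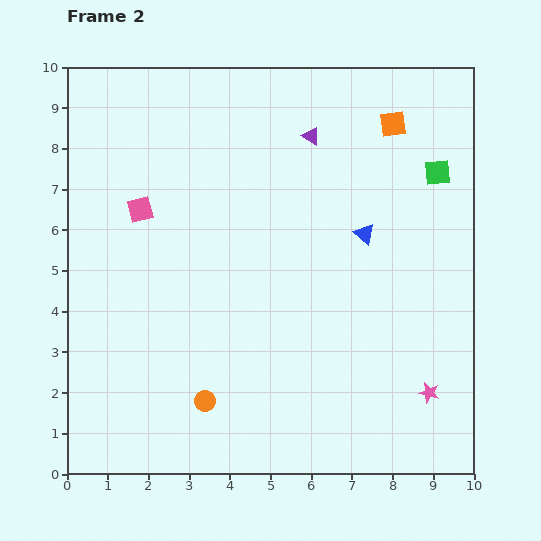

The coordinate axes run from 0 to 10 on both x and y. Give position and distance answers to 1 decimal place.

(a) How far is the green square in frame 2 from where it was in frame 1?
3.2

The green square moved from (5.9, 7.1) to (9.1, 7.4), a distance of √(3.2² + 0.3²) ≈ 3.2.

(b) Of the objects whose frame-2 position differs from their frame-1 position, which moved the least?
the purple triangle

(moved 0.6)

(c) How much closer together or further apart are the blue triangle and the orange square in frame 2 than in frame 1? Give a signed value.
-1.3

Distance in frame 1: 4.1. Distance in frame 2: 2.8.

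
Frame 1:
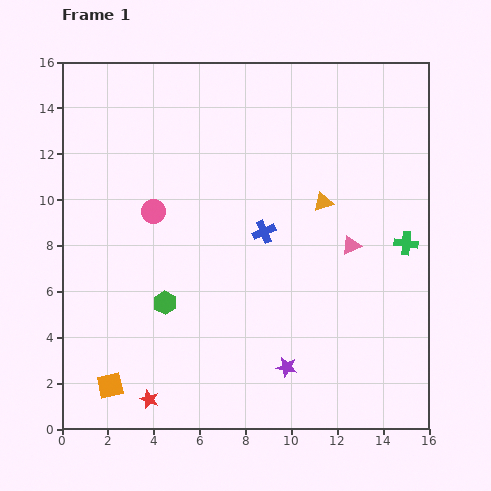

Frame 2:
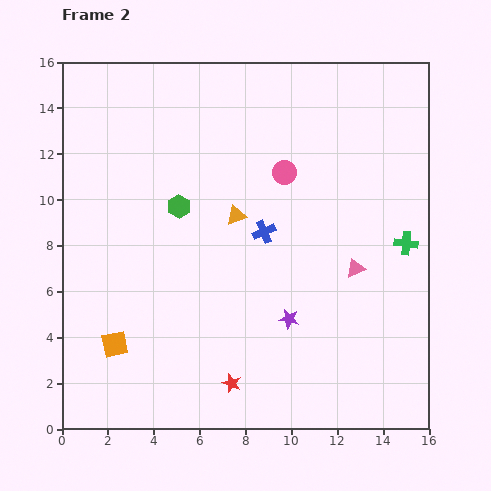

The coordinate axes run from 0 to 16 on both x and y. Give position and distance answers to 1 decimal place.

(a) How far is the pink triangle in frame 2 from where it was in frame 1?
1.0

The pink triangle moved from (12.6, 8.0) to (12.8, 7.0), a distance of √(0.2² + 1.0²) ≈ 1.0.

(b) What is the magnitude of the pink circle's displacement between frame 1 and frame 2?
5.9

The pink circle moved from (4.0, 9.5) to (9.7, 11.2), a distance of √(5.7² + 1.7²) ≈ 5.9.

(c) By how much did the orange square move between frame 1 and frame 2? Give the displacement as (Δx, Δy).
(0.2, 1.8)

The orange square was at (2.1, 1.9) in frame 1 and (2.3, 3.7) in frame 2.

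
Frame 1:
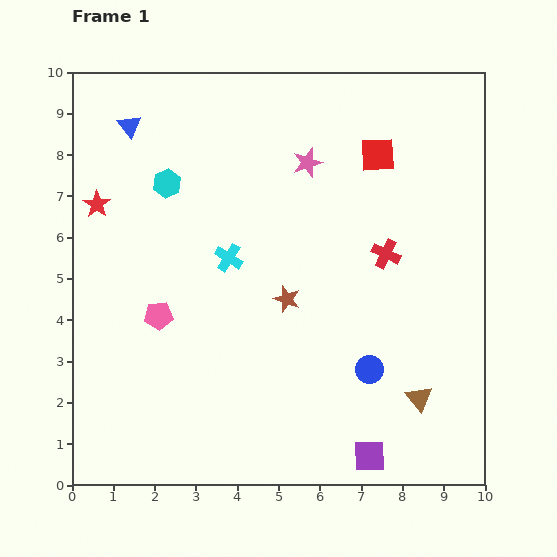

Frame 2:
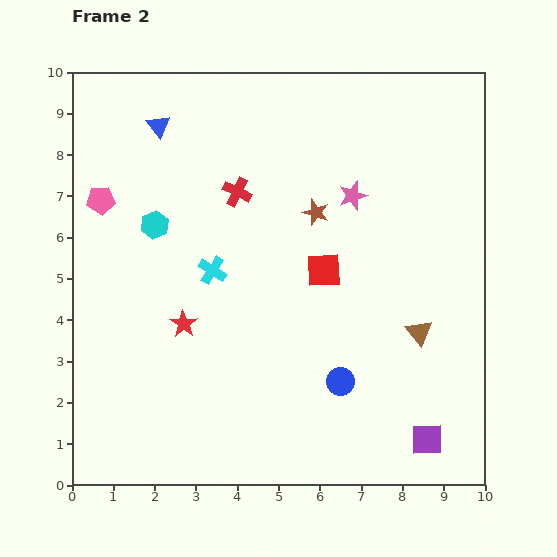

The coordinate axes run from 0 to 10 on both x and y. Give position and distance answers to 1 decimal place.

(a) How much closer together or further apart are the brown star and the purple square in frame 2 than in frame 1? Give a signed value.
+1.8

Distance in frame 1: 4.3. Distance in frame 2: 6.1.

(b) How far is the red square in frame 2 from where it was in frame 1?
3.1

The red square moved from (7.4, 8.0) to (6.1, 5.2), a distance of √(1.3² + 2.8²) ≈ 3.1.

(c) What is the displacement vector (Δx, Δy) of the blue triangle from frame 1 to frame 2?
(0.7, 0.0)

The blue triangle was at (1.4, 8.7) in frame 1 and (2.1, 8.7) in frame 2.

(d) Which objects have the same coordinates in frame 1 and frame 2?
none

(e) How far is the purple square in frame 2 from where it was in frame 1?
1.5

The purple square moved from (7.2, 0.7) to (8.6, 1.1), a distance of √(1.4² + 0.4²) ≈ 1.5.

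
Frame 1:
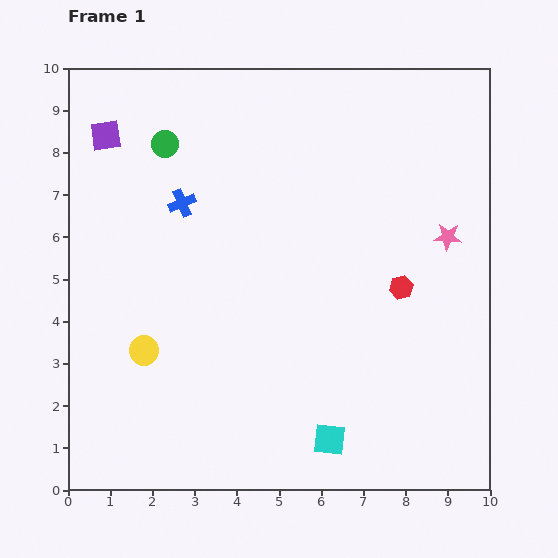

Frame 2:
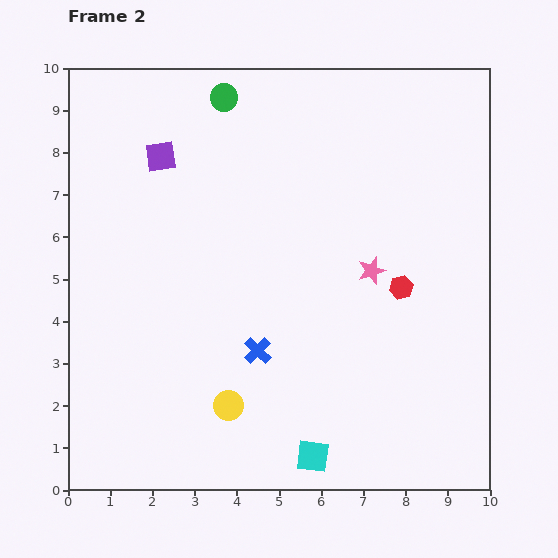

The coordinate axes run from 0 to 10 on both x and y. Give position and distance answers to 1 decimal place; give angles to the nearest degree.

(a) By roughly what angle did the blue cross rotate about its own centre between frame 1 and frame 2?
23° counter-clockwise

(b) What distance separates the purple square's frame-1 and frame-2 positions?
1.4

The purple square moved from (0.9, 8.4) to (2.2, 7.9), a distance of √(1.3² + 0.5²) ≈ 1.4.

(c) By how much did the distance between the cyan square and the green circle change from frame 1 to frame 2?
+0.8

Distance in frame 1: 8.0. Distance in frame 2: 8.8.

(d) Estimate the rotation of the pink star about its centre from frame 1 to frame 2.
20° counter-clockwise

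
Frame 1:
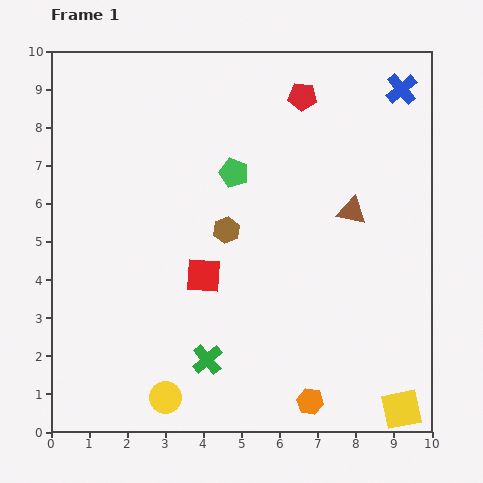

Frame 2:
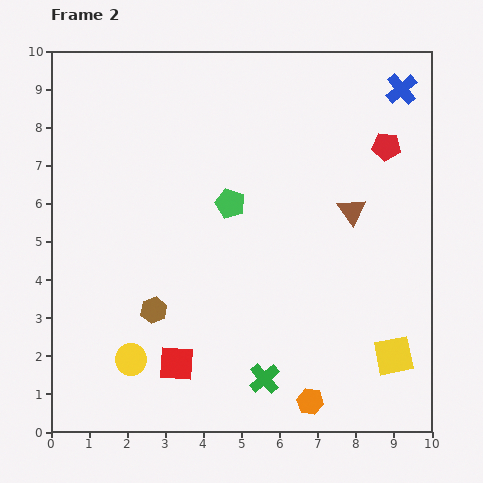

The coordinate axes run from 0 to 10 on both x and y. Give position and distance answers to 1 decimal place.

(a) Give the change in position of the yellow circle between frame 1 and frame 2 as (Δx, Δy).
(-0.9, 1.0)

The yellow circle was at (3.0, 0.9) in frame 1 and (2.1, 1.9) in frame 2.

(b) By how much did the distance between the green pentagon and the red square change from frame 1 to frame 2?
+1.6

Distance in frame 1: 2.8. Distance in frame 2: 4.4.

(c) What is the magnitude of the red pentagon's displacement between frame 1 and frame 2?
2.6

The red pentagon moved from (6.6, 8.8) to (8.8, 7.5), a distance of √(2.2² + 1.3²) ≈ 2.6.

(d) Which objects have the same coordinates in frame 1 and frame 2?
the orange hexagon, the brown triangle, the blue cross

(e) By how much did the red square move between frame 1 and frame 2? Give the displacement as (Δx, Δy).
(-0.7, -2.3)

The red square was at (4.0, 4.1) in frame 1 and (3.3, 1.8) in frame 2.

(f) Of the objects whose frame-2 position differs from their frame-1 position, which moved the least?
the green pentagon

(moved 0.8)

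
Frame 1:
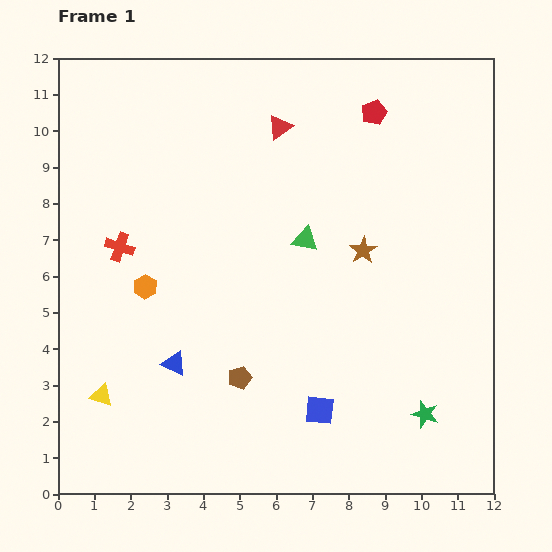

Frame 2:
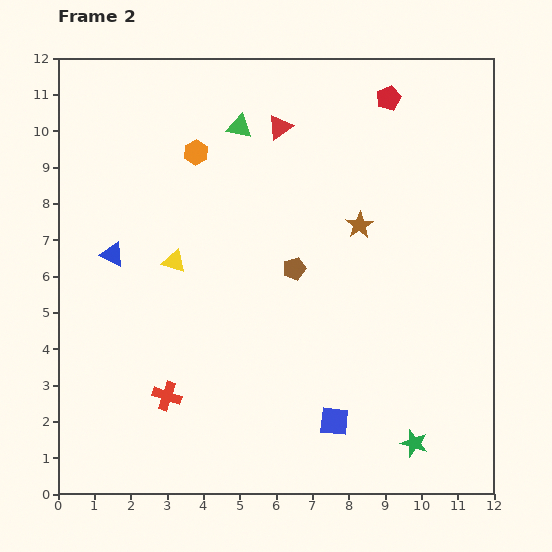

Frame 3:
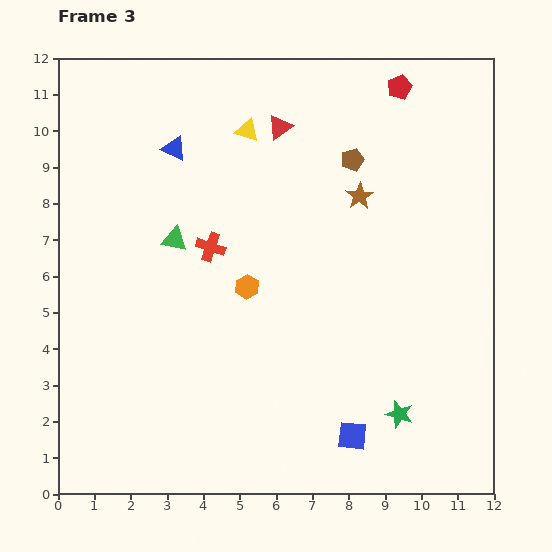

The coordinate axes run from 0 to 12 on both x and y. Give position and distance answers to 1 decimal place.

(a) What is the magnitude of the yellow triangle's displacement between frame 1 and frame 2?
4.2

The yellow triangle moved from (1.2, 2.7) to (3.2, 6.4), a distance of √(2.0² + 3.7²) ≈ 4.2.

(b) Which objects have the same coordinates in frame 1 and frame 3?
the red triangle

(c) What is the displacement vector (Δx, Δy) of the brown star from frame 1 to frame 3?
(-0.1, 1.5)

The brown star was at (8.4, 6.7) in frame 1 and (8.3, 8.2) in frame 3.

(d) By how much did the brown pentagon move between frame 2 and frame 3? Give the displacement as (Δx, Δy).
(1.6, 3.0)

The brown pentagon was at (6.5, 6.2) in frame 2 and (8.1, 9.2) in frame 3.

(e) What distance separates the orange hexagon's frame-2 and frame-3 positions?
4.0

The orange hexagon moved from (3.8, 9.4) to (5.2, 5.7), a distance of √(1.4² + 3.7²) ≈ 4.0.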